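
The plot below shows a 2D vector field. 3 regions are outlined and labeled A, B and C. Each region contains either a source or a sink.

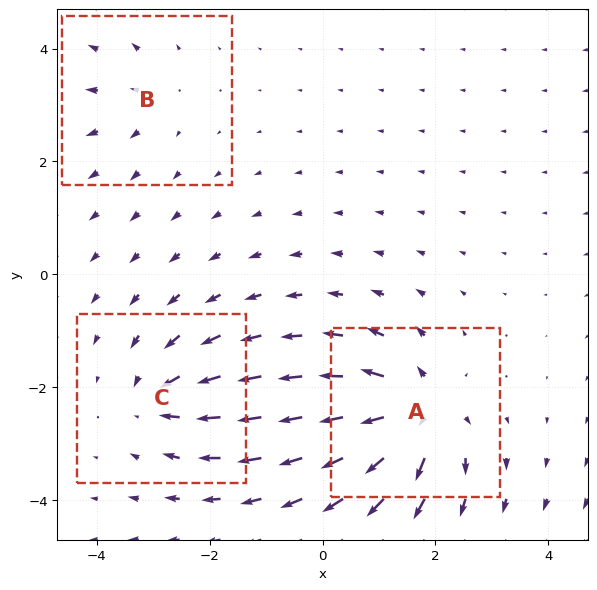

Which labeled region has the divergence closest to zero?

B

Divergence at each region's feature centre — A: about +7, B: about +3, C: about -4. Region B is closest to zero.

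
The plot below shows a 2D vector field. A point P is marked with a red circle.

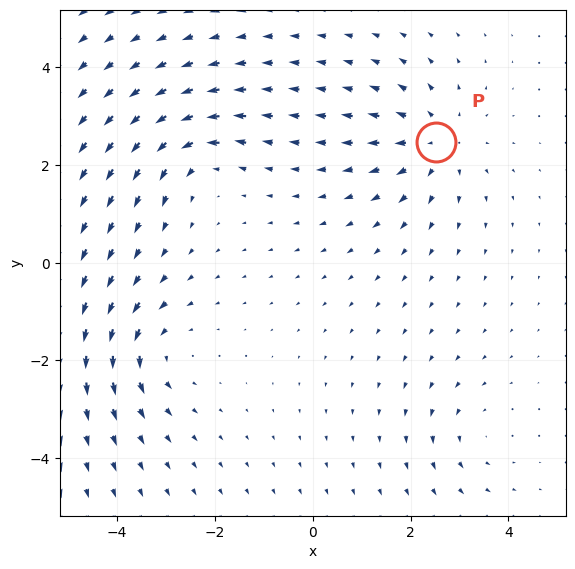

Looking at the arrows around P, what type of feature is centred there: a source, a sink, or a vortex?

At P (2.5, 2.5) the arrows spread outward. Divergence about +4, curl ≈0 — positive divergence with near-zero curl is a source.

source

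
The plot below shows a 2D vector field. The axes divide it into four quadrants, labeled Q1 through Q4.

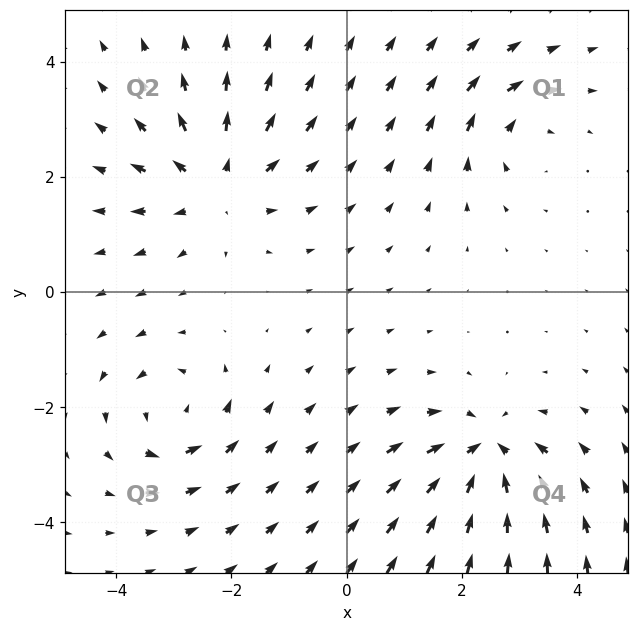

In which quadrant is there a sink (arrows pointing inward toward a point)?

The sink sits at approximately (2.4, -2.8), which lies in quadrant Q4. The divergence there is about -6, negative as expected for a sink.

Q4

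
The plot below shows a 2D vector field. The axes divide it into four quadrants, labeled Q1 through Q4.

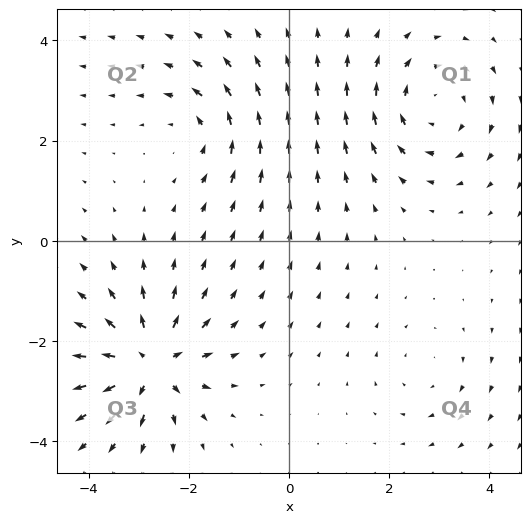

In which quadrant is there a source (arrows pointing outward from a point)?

Q3

The source sits at approximately (-2.8, -2.4), which lies in quadrant Q3. The divergence there is about +7, positive as expected for a source.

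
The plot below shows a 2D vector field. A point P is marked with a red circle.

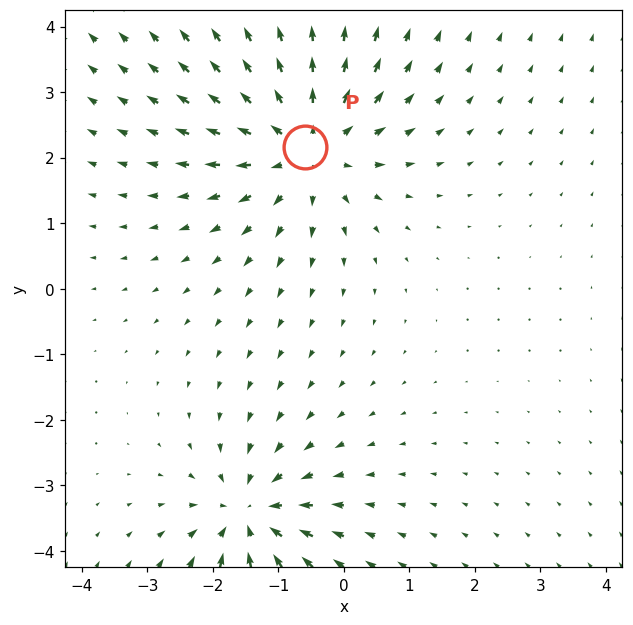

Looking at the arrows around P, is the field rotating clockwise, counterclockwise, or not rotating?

not rotating

Near P at (-0.6, 2.2) the arrows show no circulation. The curl there is ≈0.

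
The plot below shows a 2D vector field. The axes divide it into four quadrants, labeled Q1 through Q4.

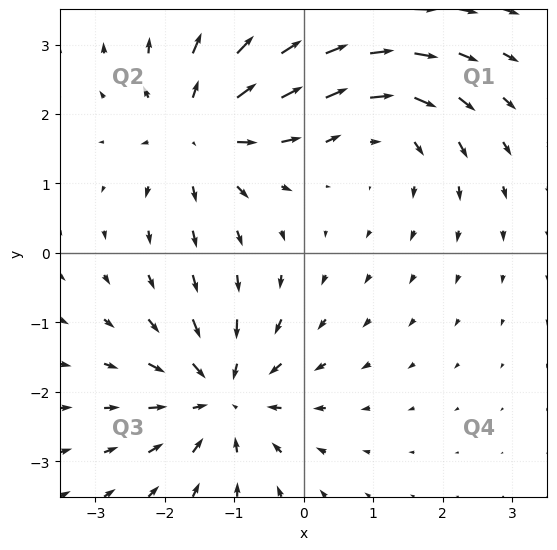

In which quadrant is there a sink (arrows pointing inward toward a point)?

The sink sits at approximately (-1.2, -2.1), which lies in quadrant Q3. The divergence there is about -6, negative as expected for a sink.

Q3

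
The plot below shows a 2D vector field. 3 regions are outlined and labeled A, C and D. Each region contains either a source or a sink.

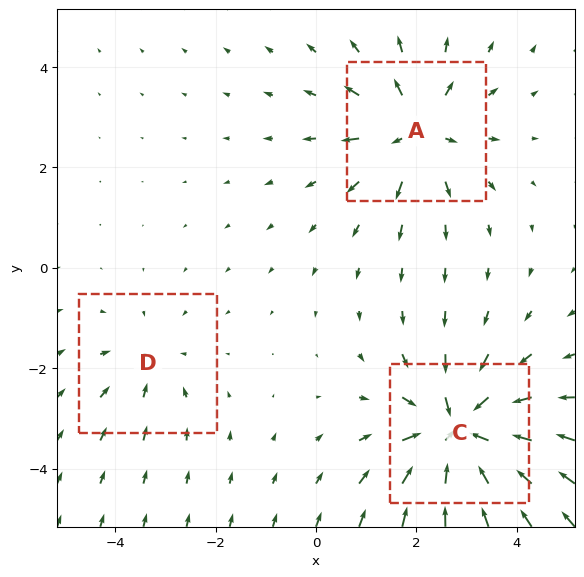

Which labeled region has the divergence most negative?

C

Divergence at each region's feature centre — A: about +3, C: about -5, D: about -2. Region C is most negative.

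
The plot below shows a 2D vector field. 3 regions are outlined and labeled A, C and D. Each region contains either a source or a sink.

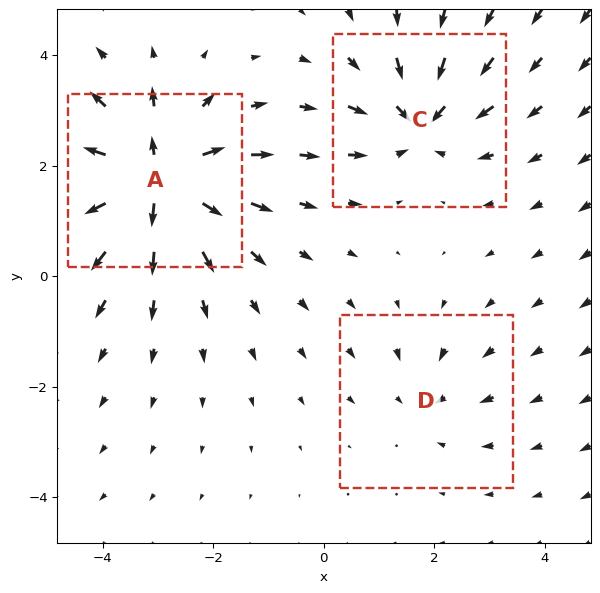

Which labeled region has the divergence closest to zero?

Divergence at each region's feature centre — A: about +6, C: about -4, D: about -2. Region D is closest to zero.

D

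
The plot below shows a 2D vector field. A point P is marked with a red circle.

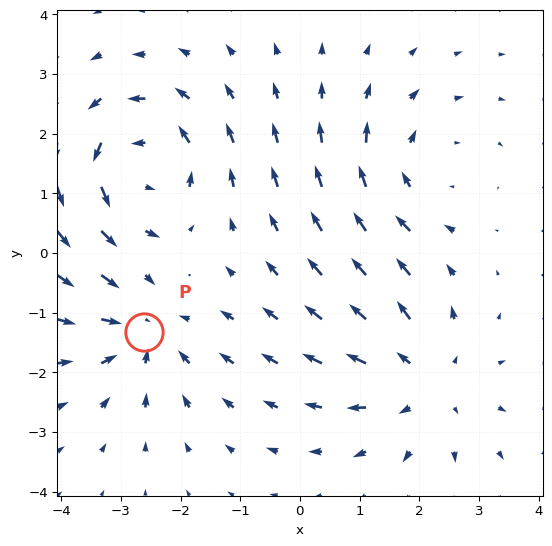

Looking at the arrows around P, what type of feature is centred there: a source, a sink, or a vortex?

At P (-2.6, -1.3) the arrows converge inward. Divergence about -4, curl ≈0 — negative divergence with near-zero curl is a sink.

sink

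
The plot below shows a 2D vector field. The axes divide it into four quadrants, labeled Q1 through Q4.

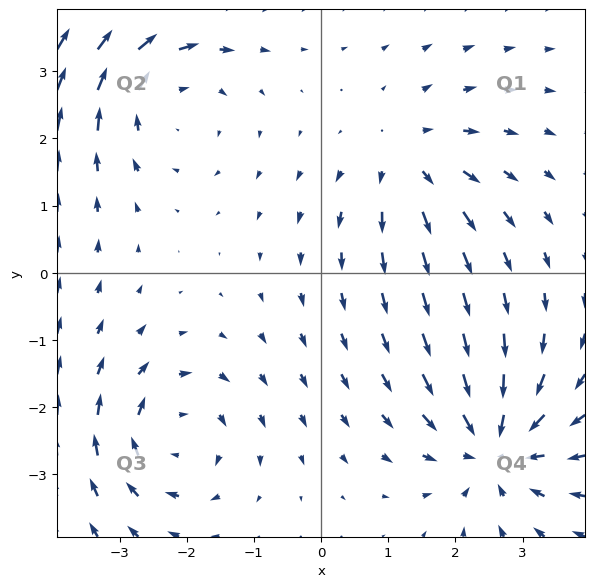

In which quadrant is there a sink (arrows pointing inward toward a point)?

Q4

The sink sits at approximately (2.6, -2.6), which lies in quadrant Q4. The divergence there is about -6, negative as expected for a sink.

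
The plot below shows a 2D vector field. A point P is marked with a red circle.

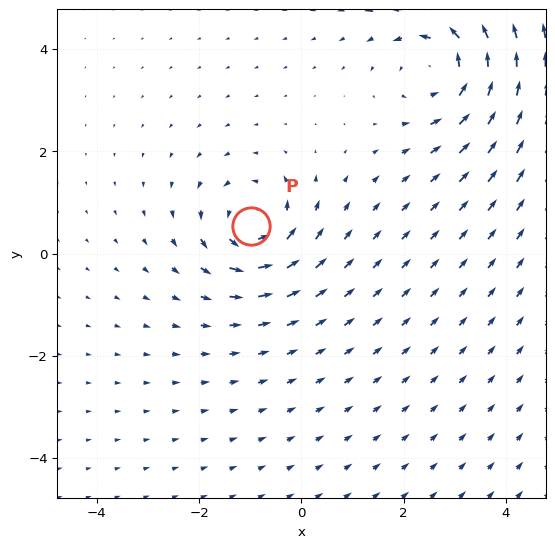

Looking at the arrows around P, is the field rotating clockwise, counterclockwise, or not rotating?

counterclockwise

Near P at (-1.0, 0.5) the arrows circulate counterclockwise. The curl (z-component) there is about +4; positive curl means counterclockwise rotation.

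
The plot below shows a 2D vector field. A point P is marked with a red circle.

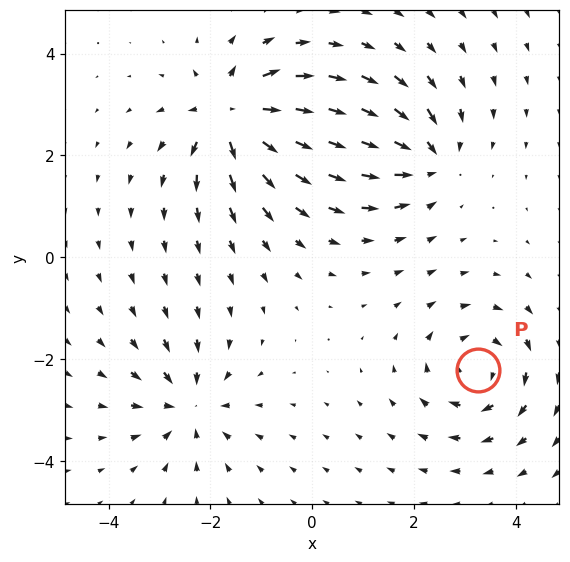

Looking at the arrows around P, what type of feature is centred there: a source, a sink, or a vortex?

vortex

At P (3.3, -2.2) the arrows circulate clockwise. Divergence ≈0, curl about -4 — near-zero divergence with nonzero curl is a vortex.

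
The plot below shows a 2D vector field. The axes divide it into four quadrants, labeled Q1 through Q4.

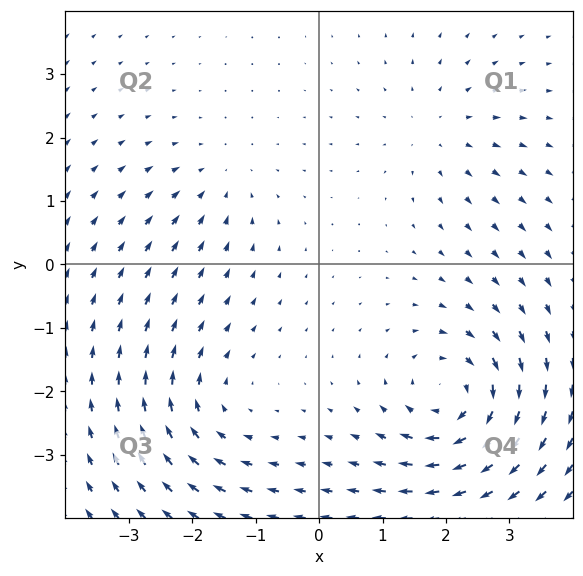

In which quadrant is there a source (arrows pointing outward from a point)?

Q1

The source sits at approximately (1.9, 2.1), which lies in quadrant Q1. The divergence there is about +3, positive as expected for a source.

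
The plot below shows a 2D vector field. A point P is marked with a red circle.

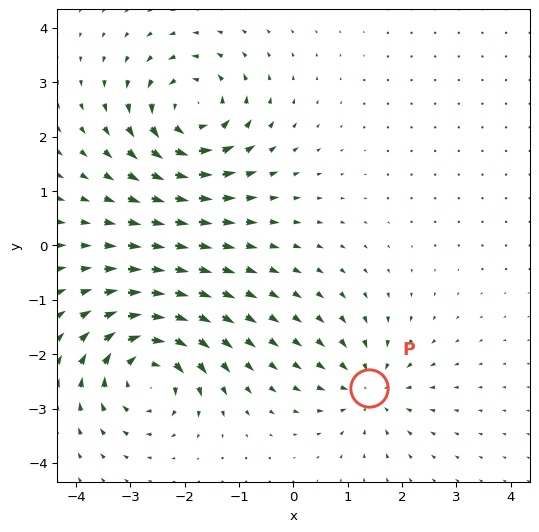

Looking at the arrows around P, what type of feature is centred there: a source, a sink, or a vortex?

sink

At P (1.4, -2.6) the arrows converge inward. Divergence about -4, curl ≈0 — negative divergence with near-zero curl is a sink.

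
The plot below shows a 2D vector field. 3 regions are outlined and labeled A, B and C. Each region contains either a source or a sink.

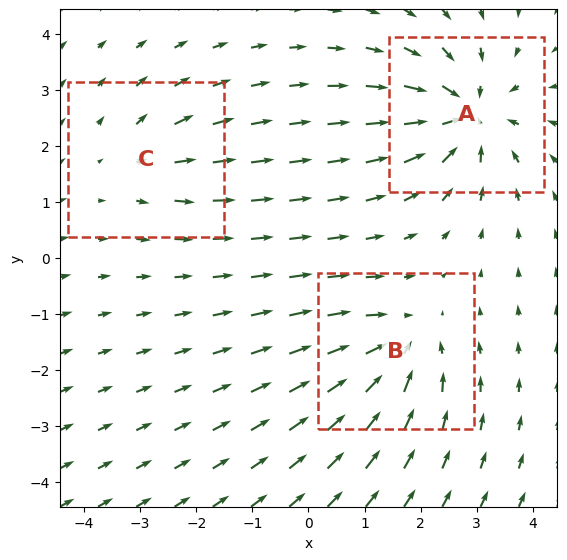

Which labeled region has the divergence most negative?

Divergence at each region's feature centre — A: about -5, B: about -4, C: about +2. Region A is most negative.

A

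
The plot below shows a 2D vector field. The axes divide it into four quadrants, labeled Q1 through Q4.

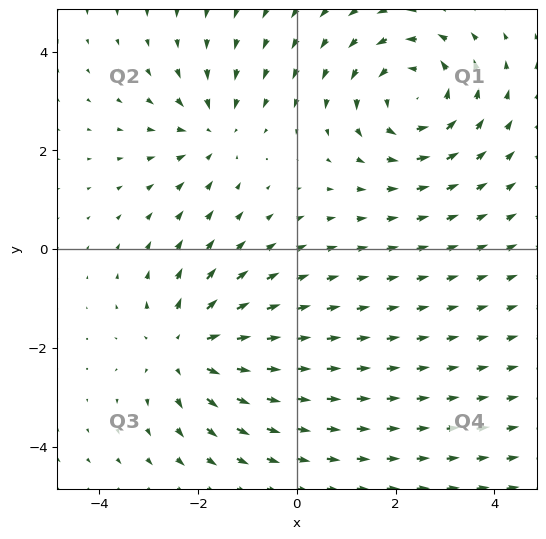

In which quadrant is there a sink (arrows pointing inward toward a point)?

The sink sits at approximately (-1.7, 2.4), which lies in quadrant Q2. The divergence there is about -3, negative as expected for a sink.

Q2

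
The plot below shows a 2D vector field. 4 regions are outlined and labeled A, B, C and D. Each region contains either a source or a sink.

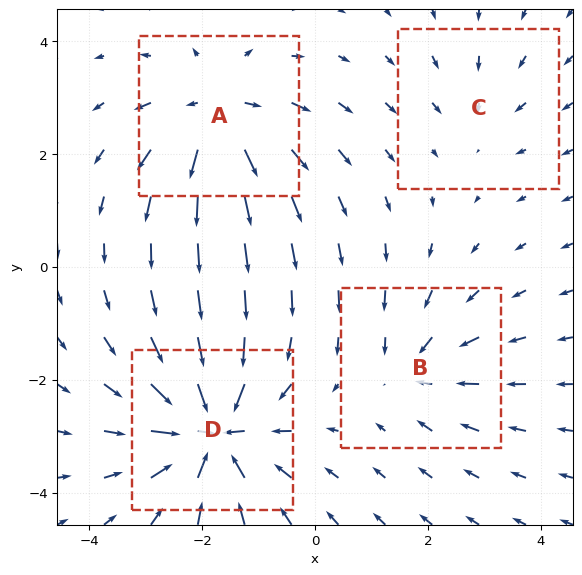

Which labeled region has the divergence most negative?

D

Divergence at each region's feature centre — A: about +6, B: about -4, C: about -2, D: about -8. Region D is most negative.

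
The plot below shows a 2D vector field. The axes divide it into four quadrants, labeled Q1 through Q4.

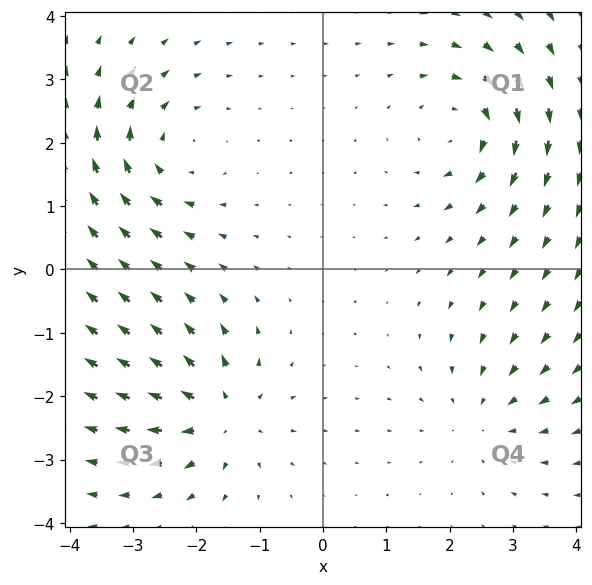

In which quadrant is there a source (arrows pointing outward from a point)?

The source sits at approximately (-1.6, -2.3), which lies in quadrant Q3. The divergence there is about +6, positive as expected for a source.

Q3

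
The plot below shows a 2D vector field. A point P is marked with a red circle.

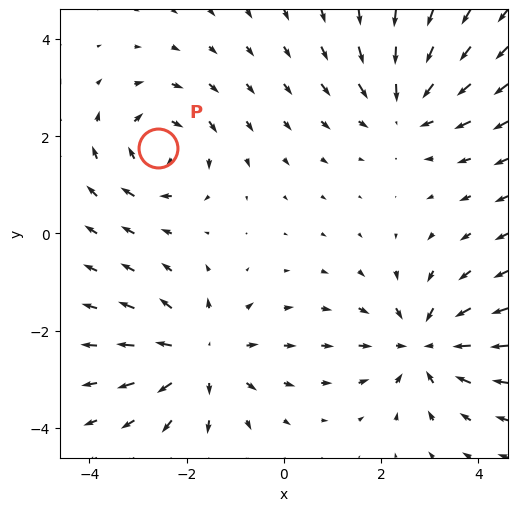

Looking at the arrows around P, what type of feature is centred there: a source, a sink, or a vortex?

At P (-2.6, 1.8) the arrows circulate clockwise. Divergence ≈0, curl about -4 — near-zero divergence with nonzero curl is a vortex.

vortex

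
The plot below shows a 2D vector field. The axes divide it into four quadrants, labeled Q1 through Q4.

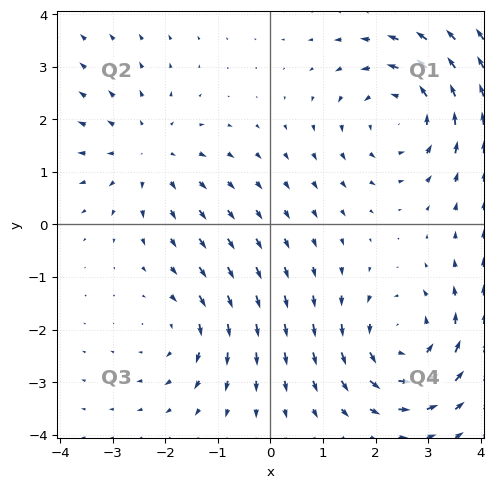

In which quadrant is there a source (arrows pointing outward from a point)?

Q2

The source sits at approximately (-2.3, 1.4), which lies in quadrant Q2. The divergence there is about +3, positive as expected for a source.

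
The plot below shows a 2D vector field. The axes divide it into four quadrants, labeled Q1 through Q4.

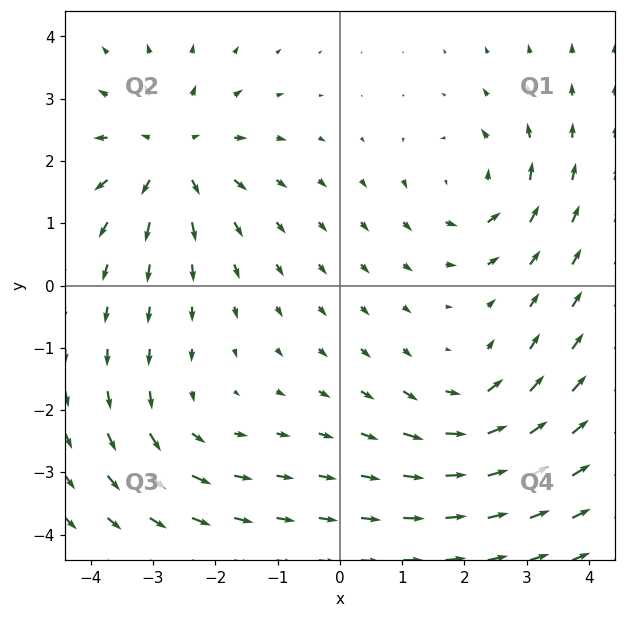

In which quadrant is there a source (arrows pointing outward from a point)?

The source sits at approximately (-2.7, 2.1), which lies in quadrant Q2. The divergence there is about +5, positive as expected for a source.

Q2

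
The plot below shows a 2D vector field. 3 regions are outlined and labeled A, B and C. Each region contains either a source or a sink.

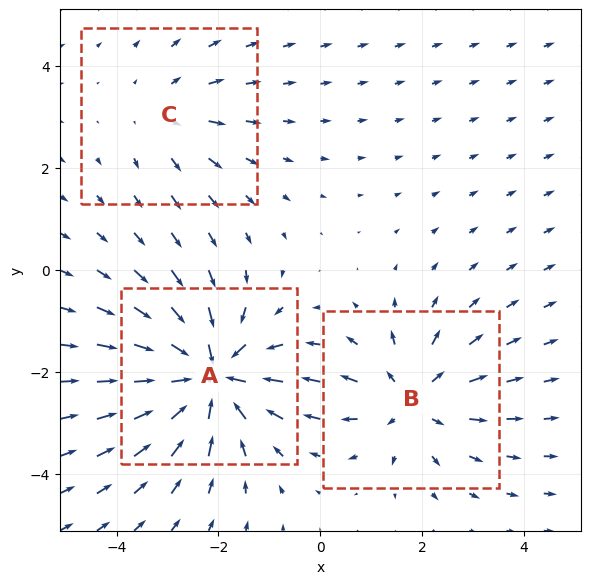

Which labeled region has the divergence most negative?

Divergence at each region's feature centre — A: about -5, B: about +3, C: about +2. Region A is most negative.

A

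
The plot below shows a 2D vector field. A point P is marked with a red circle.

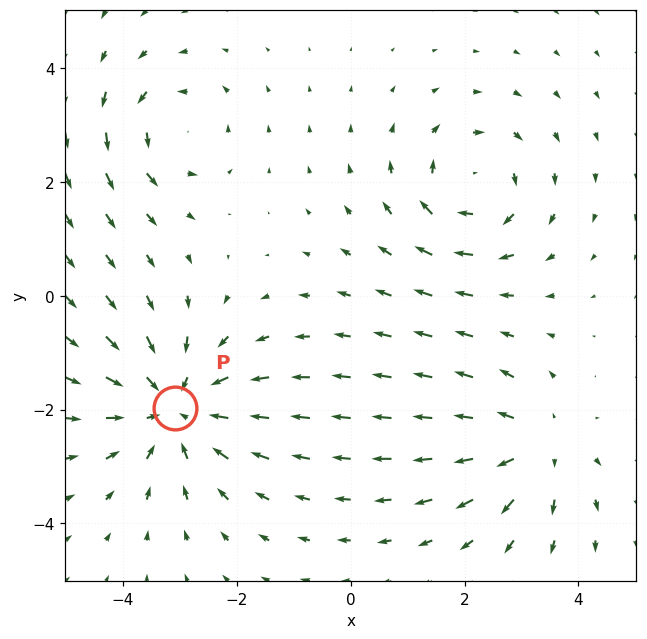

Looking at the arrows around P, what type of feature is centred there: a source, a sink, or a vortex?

At P (-3.1, -2.0) the arrows converge inward. Divergence about -4, curl ≈0 — negative divergence with near-zero curl is a sink.

sink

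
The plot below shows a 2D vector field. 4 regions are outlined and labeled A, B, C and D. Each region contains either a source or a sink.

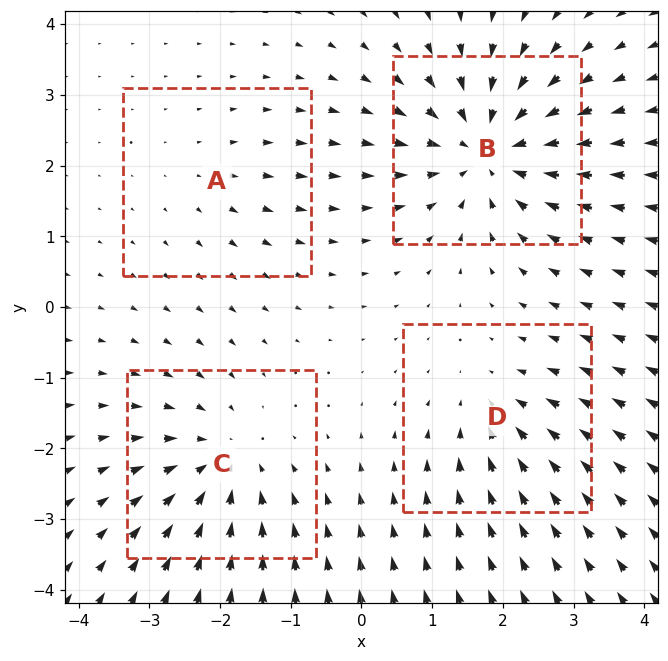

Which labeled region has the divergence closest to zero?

Divergence at each region's feature centre — A: about +2, B: about -6, C: about -4, D: about -3. Region A is closest to zero.

A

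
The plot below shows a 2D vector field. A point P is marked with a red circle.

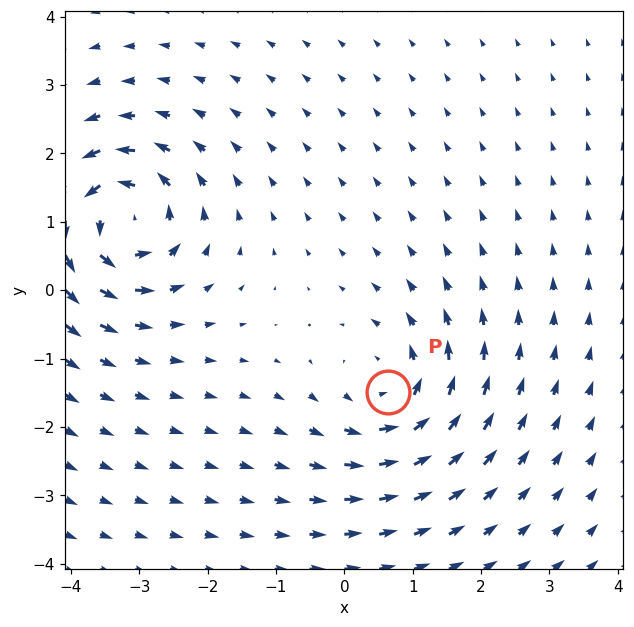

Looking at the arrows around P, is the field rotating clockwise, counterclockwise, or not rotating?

counterclockwise

Near P at (0.6, -1.5) the arrows circulate counterclockwise. The curl (z-component) there is about +4; positive curl means counterclockwise rotation.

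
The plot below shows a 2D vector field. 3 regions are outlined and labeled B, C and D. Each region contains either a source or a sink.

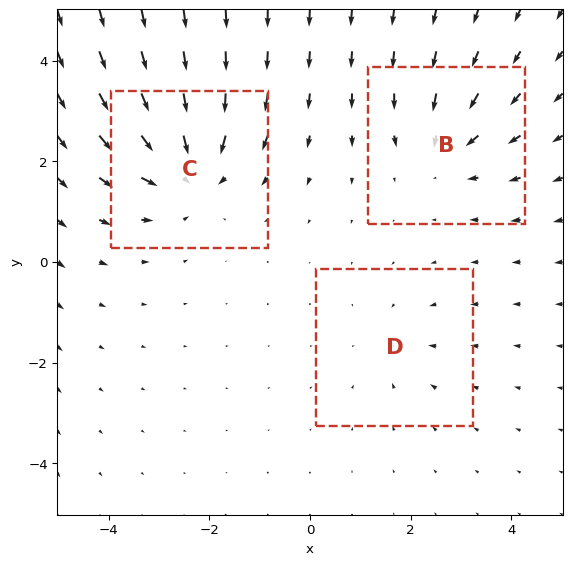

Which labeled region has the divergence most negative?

Divergence at each region's feature centre — B: about -3, C: about -4, D: about -2. Region C is most negative.

C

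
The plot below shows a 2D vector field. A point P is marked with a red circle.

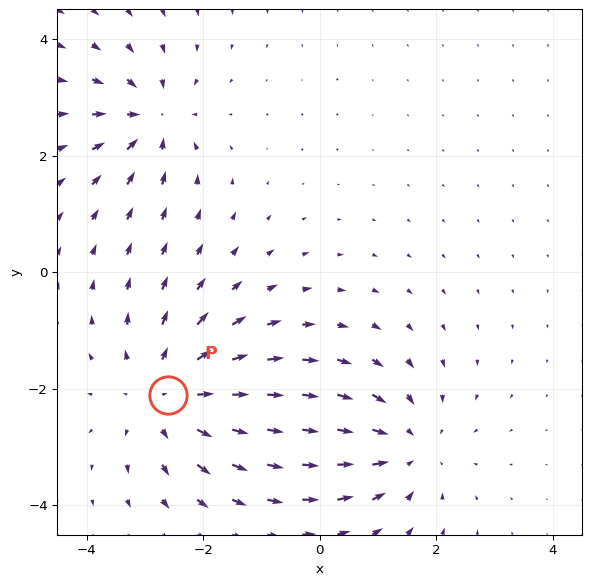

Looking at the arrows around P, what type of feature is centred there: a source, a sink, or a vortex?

source

At P (-2.6, -2.1) the arrows spread outward. Divergence about +3, curl ≈0 — positive divergence with near-zero curl is a source.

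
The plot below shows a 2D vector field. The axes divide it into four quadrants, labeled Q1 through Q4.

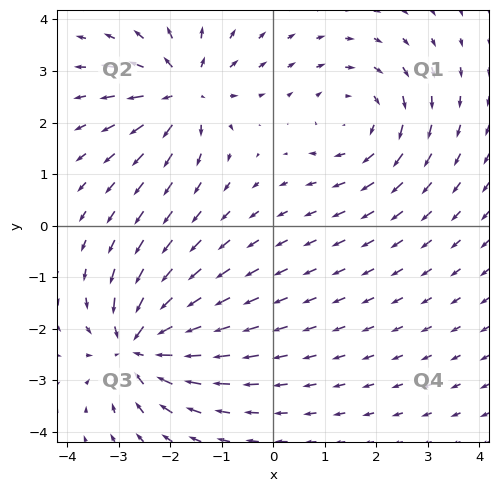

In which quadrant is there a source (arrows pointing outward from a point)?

The source sits at approximately (-1.7, 2.6), which lies in quadrant Q2. The divergence there is about +5, positive as expected for a source.

Q2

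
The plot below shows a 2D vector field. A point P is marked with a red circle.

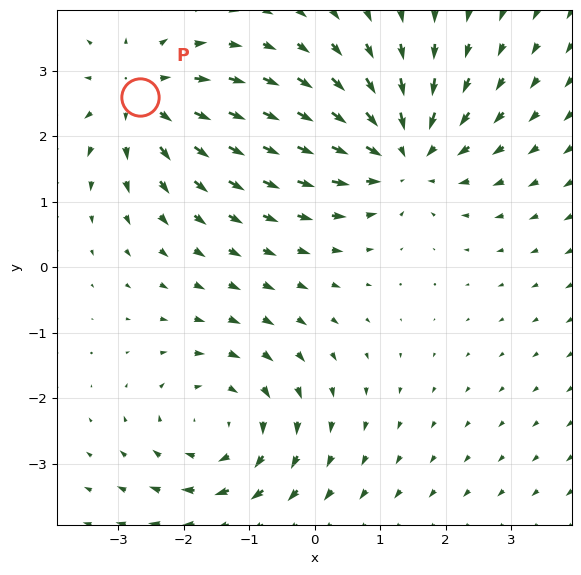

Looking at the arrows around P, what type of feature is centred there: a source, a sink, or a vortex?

source

At P (-2.7, 2.6) the arrows spread outward. Divergence about +3, curl ≈0 — positive divergence with near-zero curl is a source.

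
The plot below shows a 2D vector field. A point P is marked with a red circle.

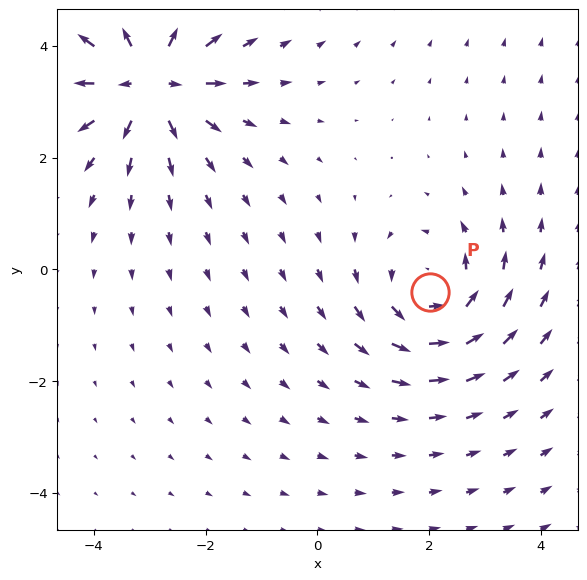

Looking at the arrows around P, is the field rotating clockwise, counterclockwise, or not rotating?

Near P at (2.0, -0.4) the arrows circulate counterclockwise. The curl (z-component) there is about +4; positive curl means counterclockwise rotation.

counterclockwise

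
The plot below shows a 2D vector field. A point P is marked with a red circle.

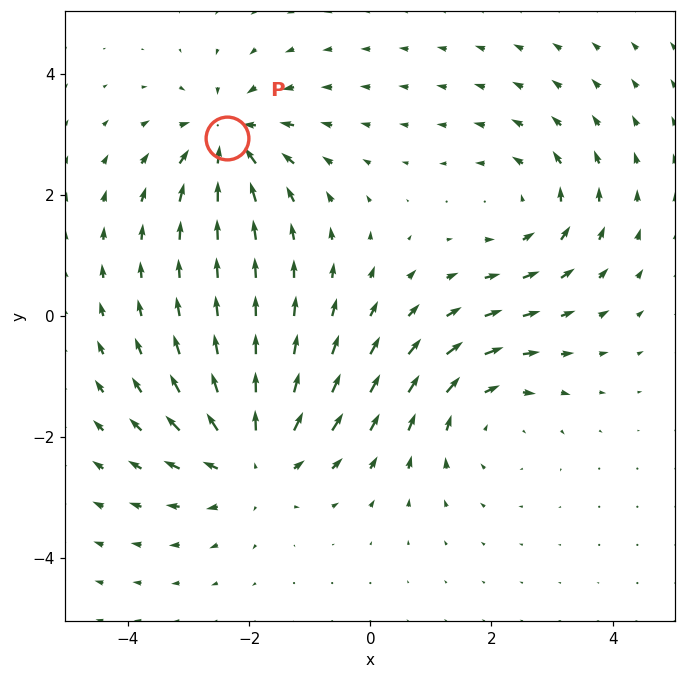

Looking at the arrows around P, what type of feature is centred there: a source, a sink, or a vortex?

sink

At P (-2.4, 2.9) the arrows converge inward. Divergence about -6, curl ≈0 — negative divergence with near-zero curl is a sink.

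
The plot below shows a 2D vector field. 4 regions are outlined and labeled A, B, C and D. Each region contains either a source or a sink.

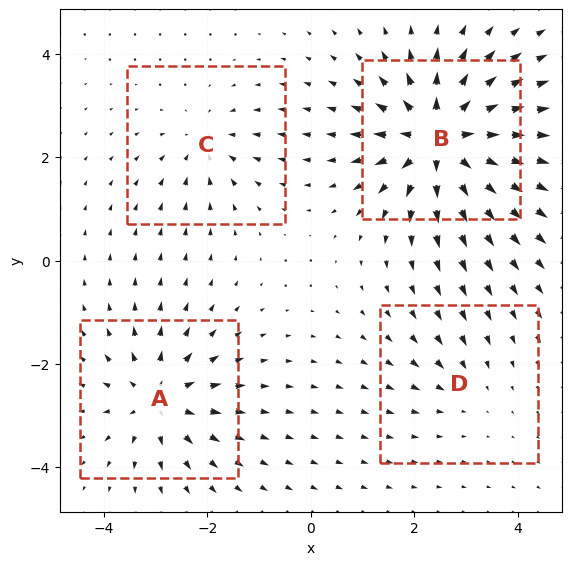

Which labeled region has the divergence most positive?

B

Divergence at each region's feature centre — A: about +5, B: about +9, C: about -4, D: about -2. Region B is most positive.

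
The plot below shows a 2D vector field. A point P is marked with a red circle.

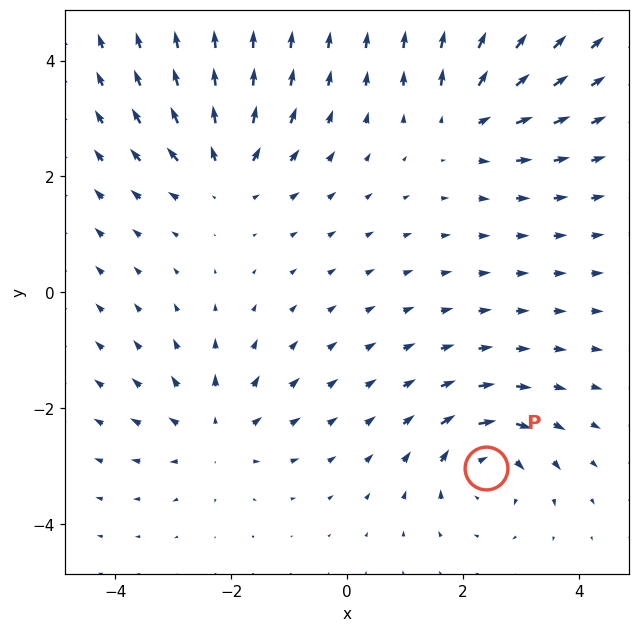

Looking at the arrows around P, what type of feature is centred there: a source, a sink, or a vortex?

vortex

At P (2.4, -3.0) the arrows circulate clockwise. Divergence ≈0, curl about -5 — near-zero divergence with nonzero curl is a vortex.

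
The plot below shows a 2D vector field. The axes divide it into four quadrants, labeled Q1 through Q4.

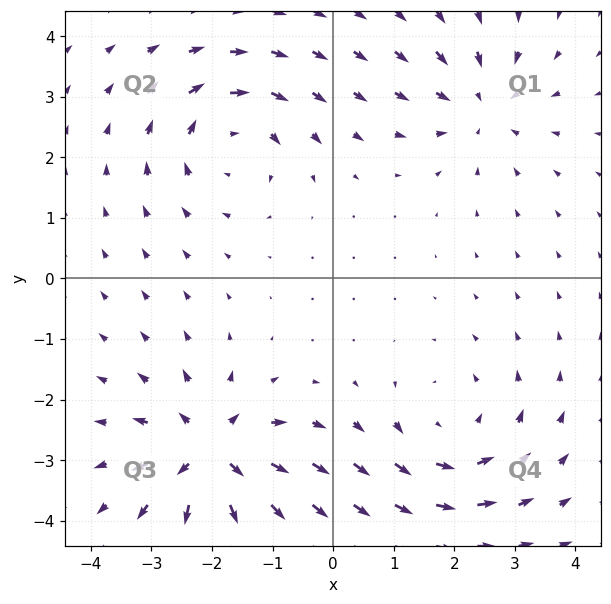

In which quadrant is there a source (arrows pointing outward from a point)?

The source sits at approximately (-2.0, -2.9), which lies in quadrant Q3. The divergence there is about +7, positive as expected for a source.

Q3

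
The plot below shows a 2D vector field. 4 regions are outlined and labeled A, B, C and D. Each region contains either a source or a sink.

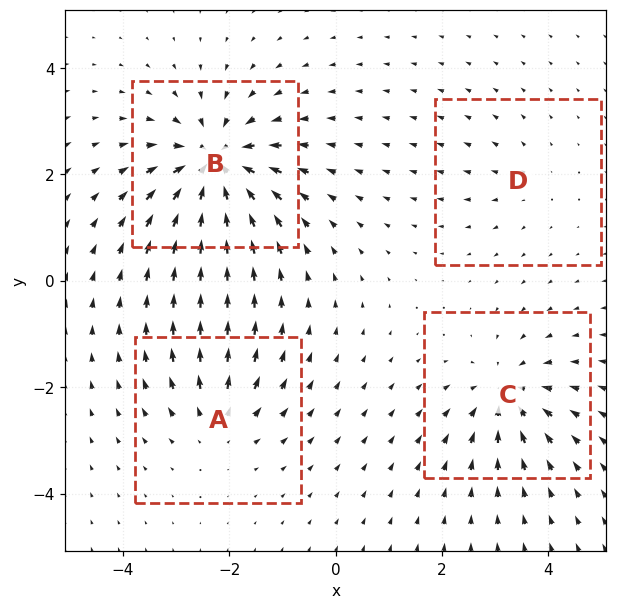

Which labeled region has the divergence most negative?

B

Divergence at each region's feature centre — A: about +4, B: about -8, C: about -5, D: about +2. Region B is most negative.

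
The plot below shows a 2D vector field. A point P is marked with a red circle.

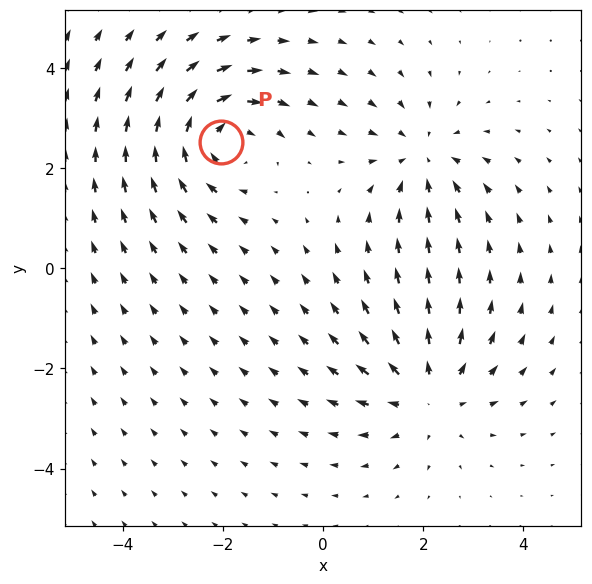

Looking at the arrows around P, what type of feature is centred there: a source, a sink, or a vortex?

vortex

At P (-2.0, 2.5) the arrows circulate clockwise. Divergence ≈0, curl about -4 — near-zero divergence with nonzero curl is a vortex.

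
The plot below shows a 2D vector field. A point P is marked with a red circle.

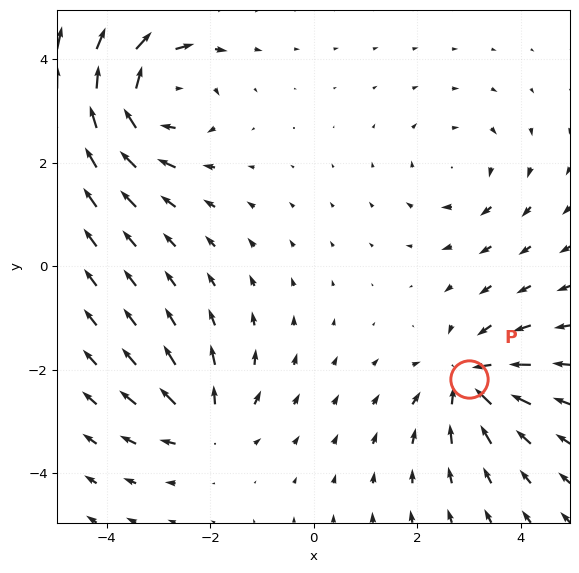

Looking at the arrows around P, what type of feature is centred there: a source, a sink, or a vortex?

At P (3.0, -2.2) the arrows converge inward. Divergence about -5, curl ≈0 — negative divergence with near-zero curl is a sink.

sink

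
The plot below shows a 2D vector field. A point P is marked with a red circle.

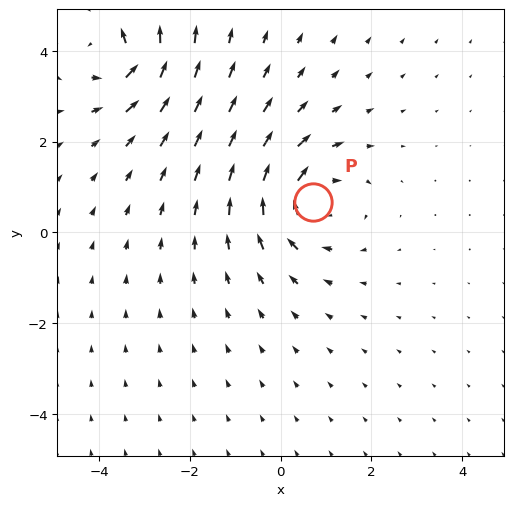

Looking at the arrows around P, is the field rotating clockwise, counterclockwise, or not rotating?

clockwise

Near P at (0.7, 0.7) the arrows circulate clockwise. The curl (z-component) there is about -4; negative curl means clockwise rotation.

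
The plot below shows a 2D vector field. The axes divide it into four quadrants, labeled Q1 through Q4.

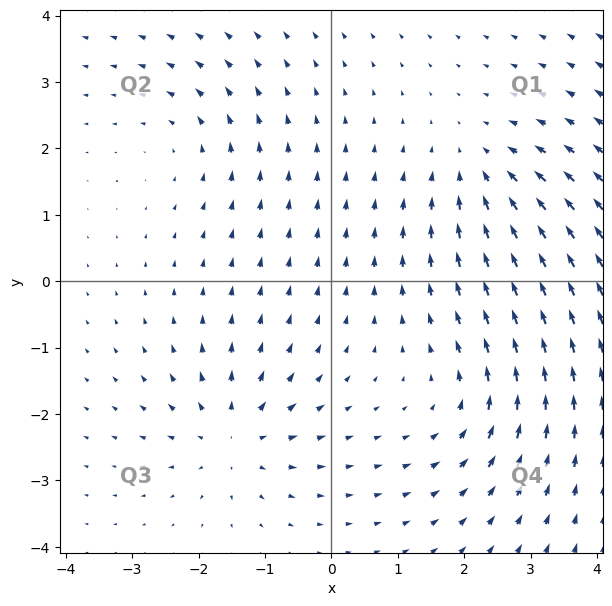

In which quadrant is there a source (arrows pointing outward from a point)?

The source sits at approximately (-1.5, -2.3), which lies in quadrant Q3. The divergence there is about +4, positive as expected for a source.

Q3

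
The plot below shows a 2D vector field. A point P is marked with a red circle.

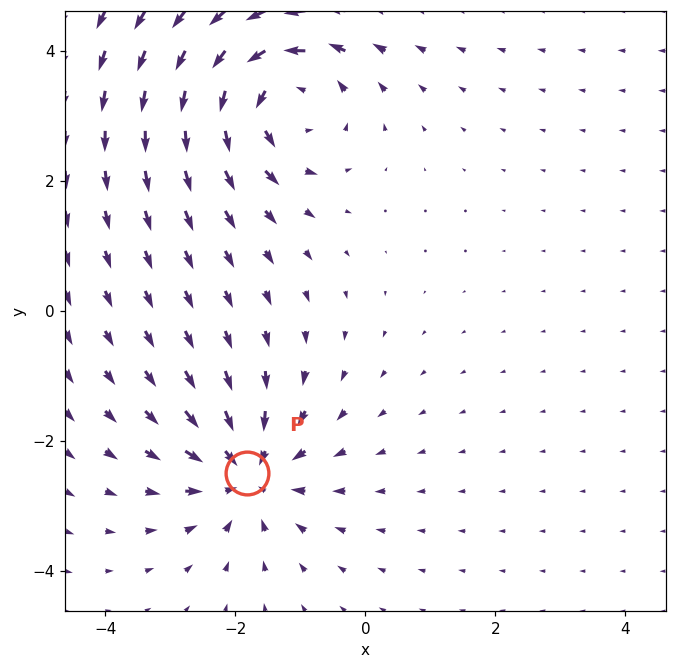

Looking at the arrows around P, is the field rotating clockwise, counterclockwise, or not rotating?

not rotating

Near P at (-1.8, -2.5) the arrows show no circulation. The curl there is ≈0.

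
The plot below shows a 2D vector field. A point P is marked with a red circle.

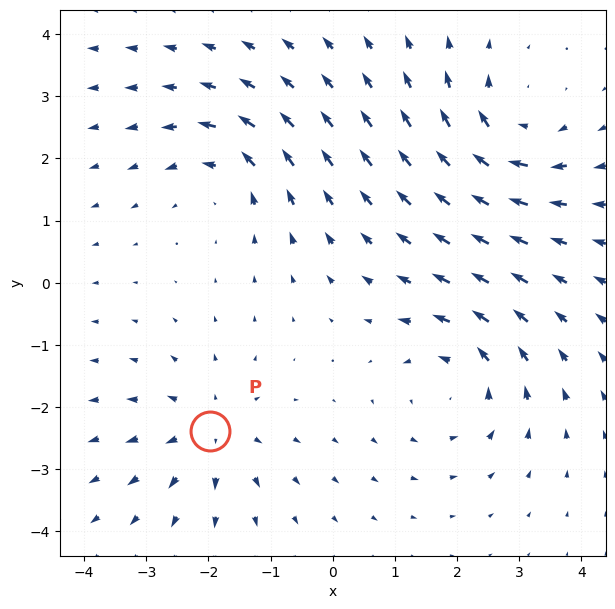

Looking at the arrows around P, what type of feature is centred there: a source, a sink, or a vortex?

At P (-2.0, -2.4) the arrows spread outward. Divergence about +4, curl ≈0 — positive divergence with near-zero curl is a source.

source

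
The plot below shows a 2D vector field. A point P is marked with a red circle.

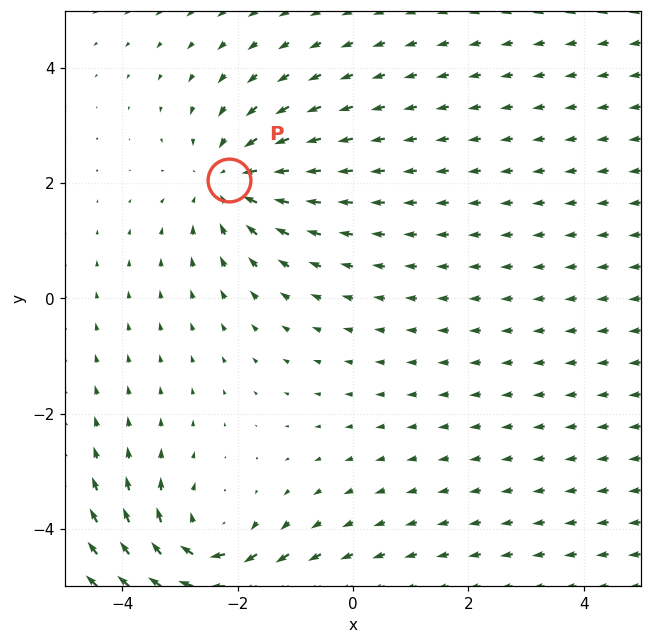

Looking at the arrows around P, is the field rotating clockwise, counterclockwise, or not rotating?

Near P at (-2.1, 2.1) the arrows show no circulation. The curl there is ≈0.

not rotating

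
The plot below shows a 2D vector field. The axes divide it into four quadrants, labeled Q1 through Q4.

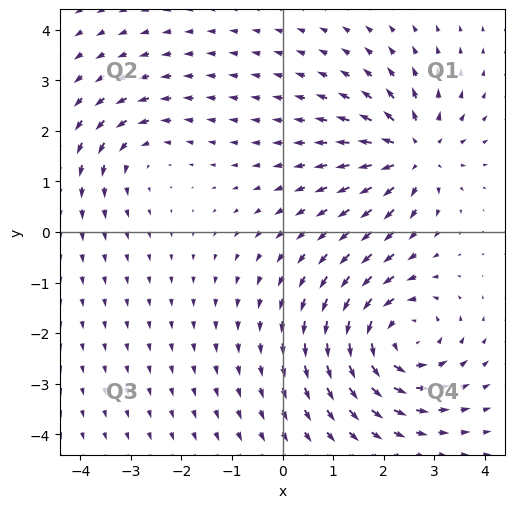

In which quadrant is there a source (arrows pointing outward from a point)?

The source sits at approximately (2.6, 1.6), which lies in quadrant Q1. The divergence there is about +5, positive as expected for a source.

Q1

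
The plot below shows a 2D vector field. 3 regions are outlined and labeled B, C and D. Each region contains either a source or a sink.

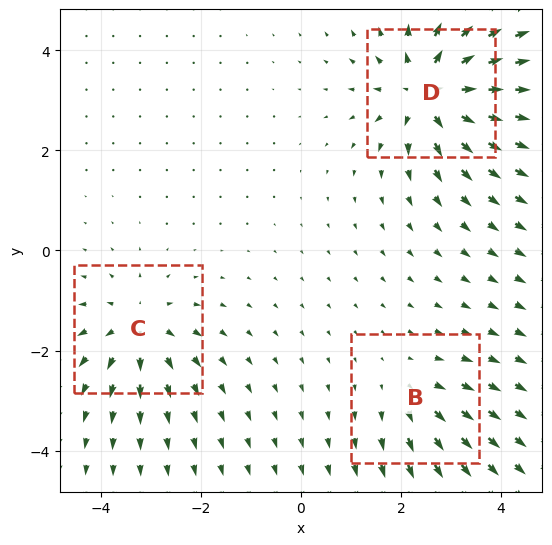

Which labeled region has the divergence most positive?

D

Divergence at each region's feature centre — B: about +2, C: about +4, D: about +6. Region D is most positive.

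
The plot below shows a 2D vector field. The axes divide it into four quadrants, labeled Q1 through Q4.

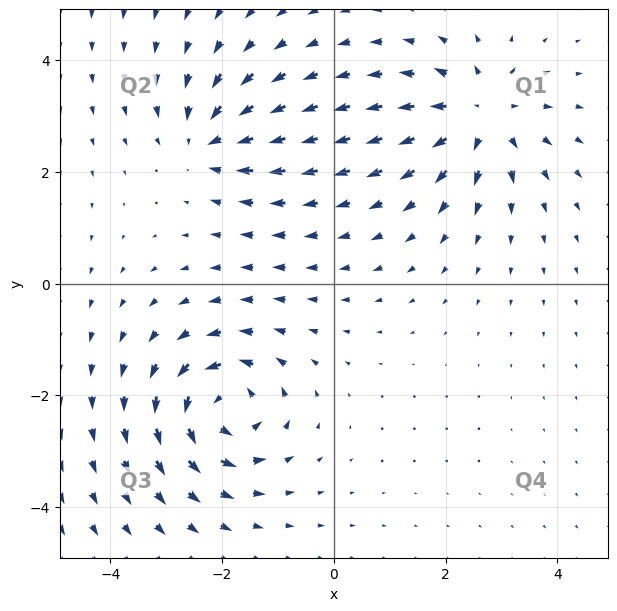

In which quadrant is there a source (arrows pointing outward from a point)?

The source sits at approximately (2.6, 3.0), which lies in quadrant Q1. The divergence there is about +5, positive as expected for a source.

Q1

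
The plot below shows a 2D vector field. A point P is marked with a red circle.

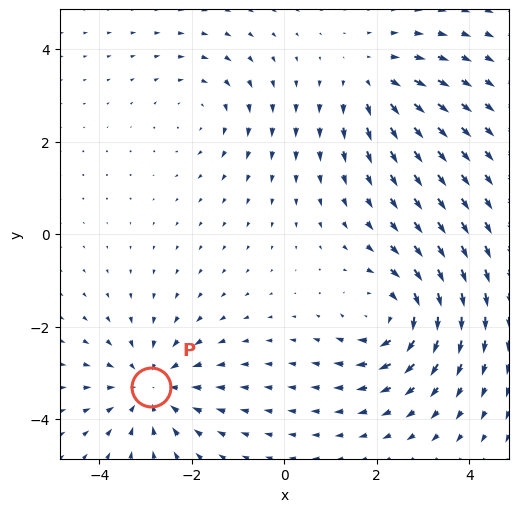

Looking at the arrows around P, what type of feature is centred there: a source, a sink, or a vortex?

At P (-2.9, -3.3) the arrows converge inward. Divergence about -4, curl ≈0 — negative divergence with near-zero curl is a sink.

sink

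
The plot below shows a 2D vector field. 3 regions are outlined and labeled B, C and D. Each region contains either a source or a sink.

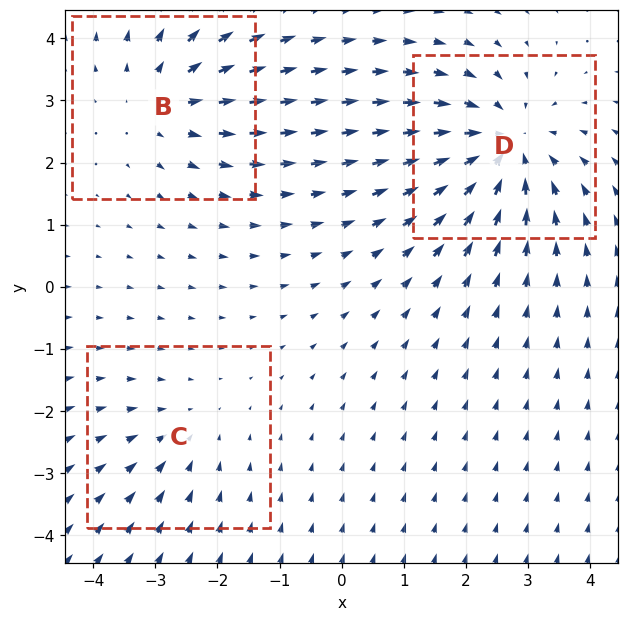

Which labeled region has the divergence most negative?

Divergence at each region's feature centre — B: about +3, C: about -2, D: about -4. Region D is most negative.

D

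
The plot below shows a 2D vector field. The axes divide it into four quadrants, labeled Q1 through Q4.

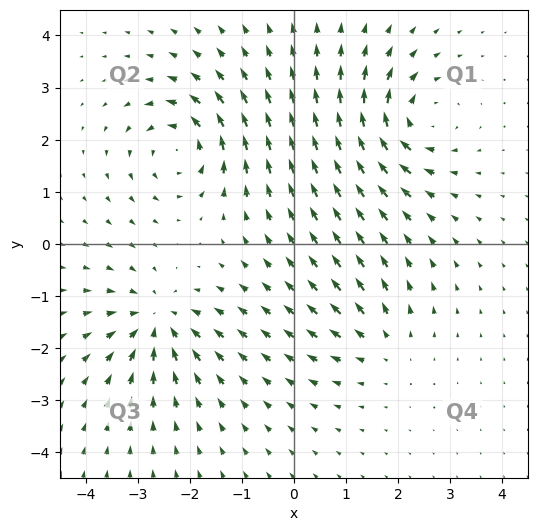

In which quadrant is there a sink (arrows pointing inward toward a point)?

The sink sits at approximately (-2.6, -1.5), which lies in quadrant Q3. The divergence there is about -6, negative as expected for a sink.

Q3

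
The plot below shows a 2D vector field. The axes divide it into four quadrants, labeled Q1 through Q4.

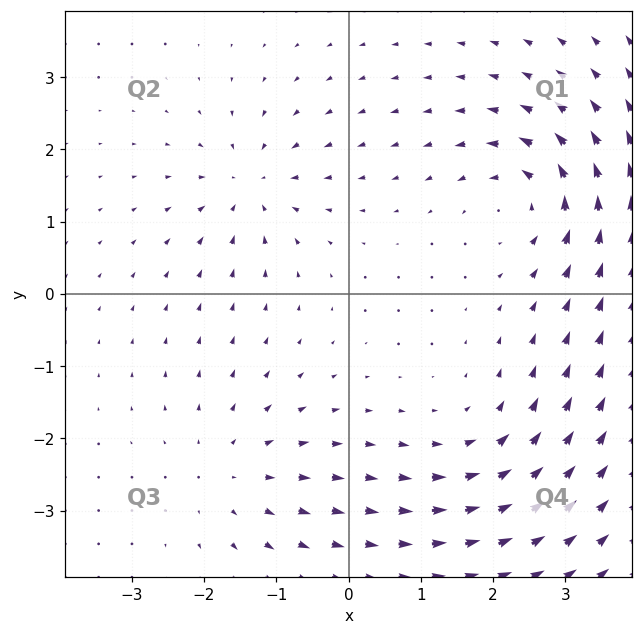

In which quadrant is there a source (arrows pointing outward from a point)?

The source sits at approximately (-1.6, -2.5), which lies in quadrant Q3. The divergence there is about +3, positive as expected for a source.

Q3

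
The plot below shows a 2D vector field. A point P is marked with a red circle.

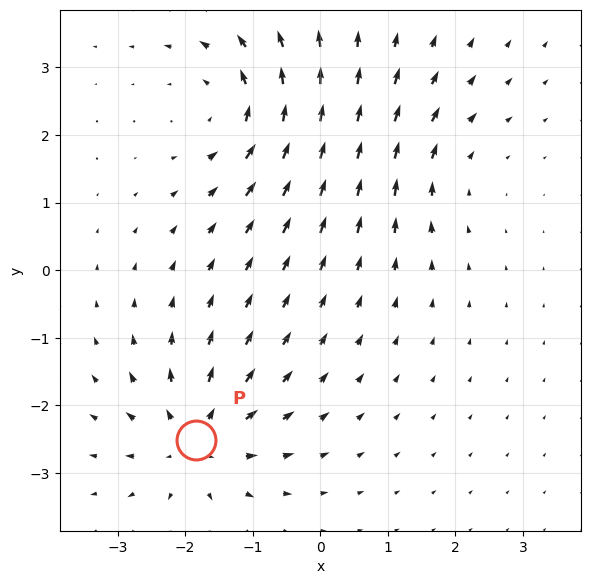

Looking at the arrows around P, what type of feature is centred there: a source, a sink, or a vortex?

source

At P (-1.8, -2.5) the arrows spread outward. Divergence about +4, curl ≈0 — positive divergence with near-zero curl is a source.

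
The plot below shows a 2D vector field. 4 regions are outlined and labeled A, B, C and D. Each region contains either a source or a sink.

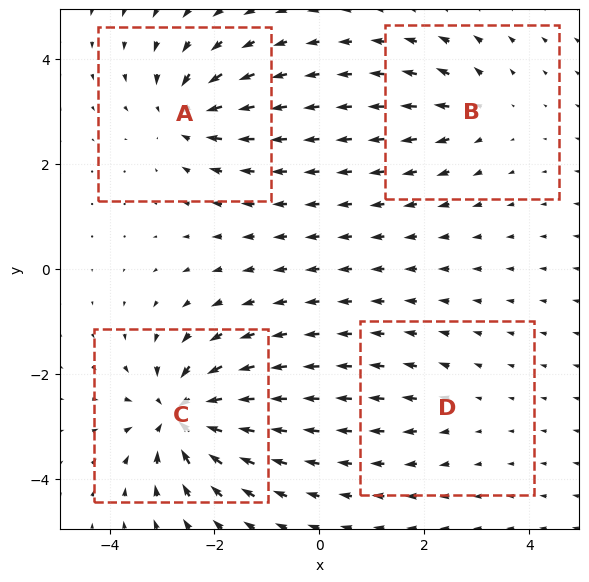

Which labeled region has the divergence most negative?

C

Divergence at each region's feature centre — A: about -6, B: about +4, C: about -9, D: about +2. Region C is most negative.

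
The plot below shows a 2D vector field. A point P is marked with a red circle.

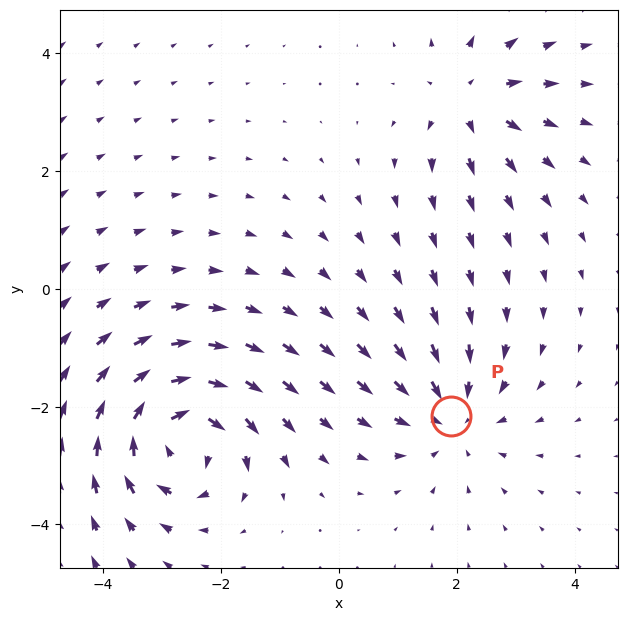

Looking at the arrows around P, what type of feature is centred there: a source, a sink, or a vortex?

sink

At P (1.9, -2.2) the arrows converge inward. Divergence about -4, curl ≈0 — negative divergence with near-zero curl is a sink.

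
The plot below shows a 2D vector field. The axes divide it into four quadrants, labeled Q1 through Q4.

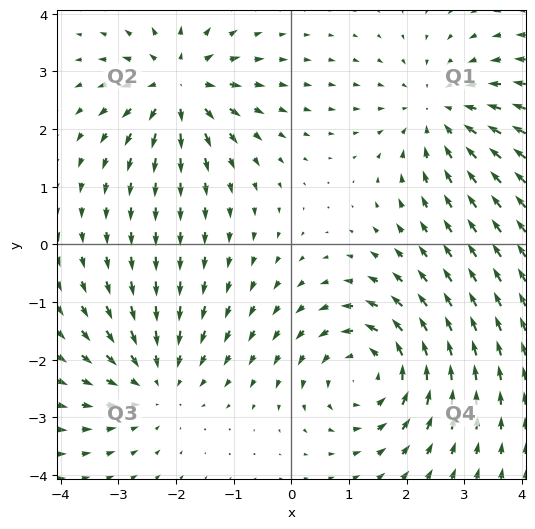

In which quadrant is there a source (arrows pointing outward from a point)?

The source sits at approximately (-2.0, 2.7), which lies in quadrant Q2. The divergence there is about +6, positive as expected for a source.

Q2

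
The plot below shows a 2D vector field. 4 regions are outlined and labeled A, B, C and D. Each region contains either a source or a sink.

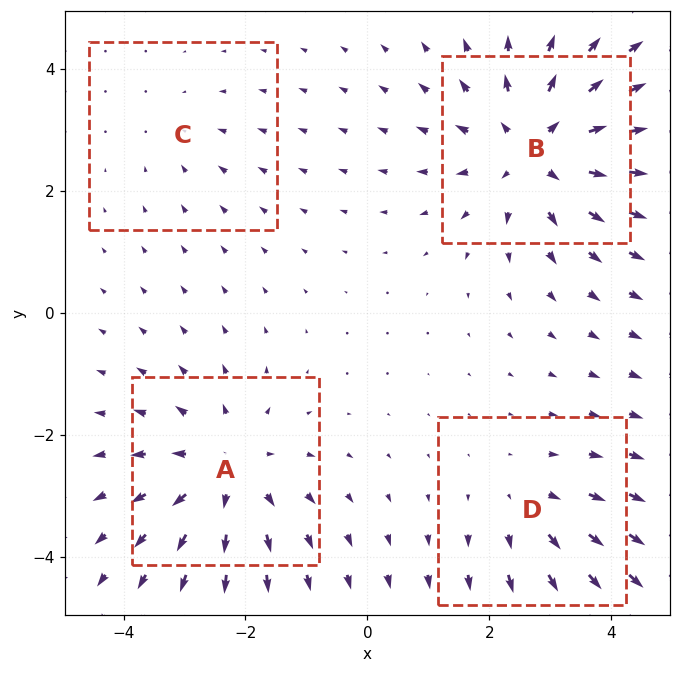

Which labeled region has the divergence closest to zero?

C

Divergence at each region's feature centre — A: about +5, B: about +6, C: about -2, D: about +3. Region C is closest to zero.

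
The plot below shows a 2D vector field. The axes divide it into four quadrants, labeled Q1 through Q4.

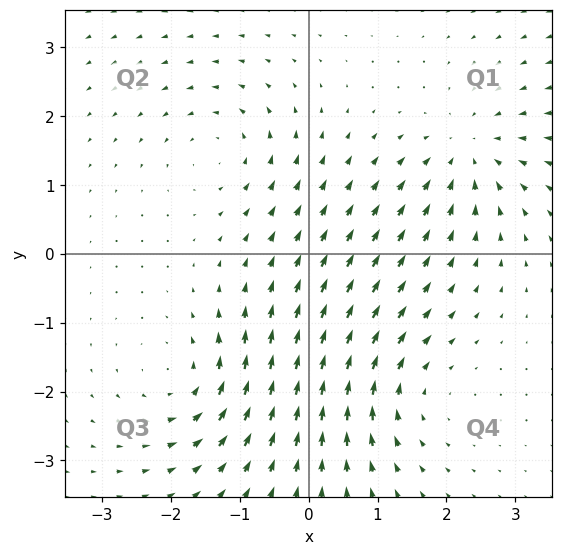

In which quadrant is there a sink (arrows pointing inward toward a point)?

The sink sits at approximately (2.3, 1.4), which lies in quadrant Q1. The divergence there is about -5, negative as expected for a sink.

Q1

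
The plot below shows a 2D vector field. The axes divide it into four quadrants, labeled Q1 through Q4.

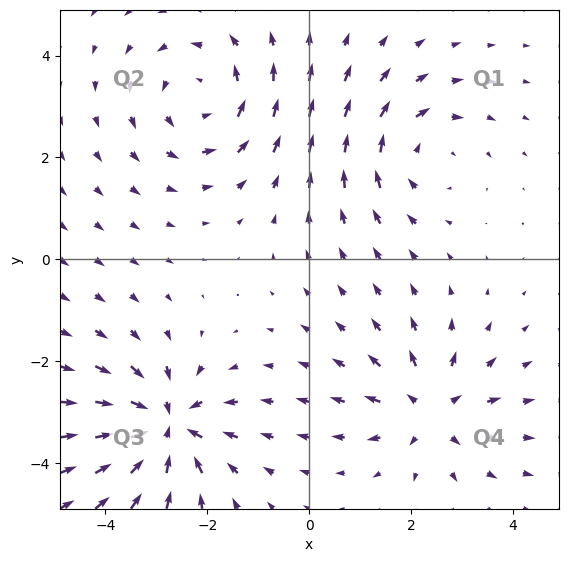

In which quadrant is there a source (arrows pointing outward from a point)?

The source sits at approximately (2.4, -3.0), which lies in quadrant Q4. The divergence there is about +4, positive as expected for a source.

Q4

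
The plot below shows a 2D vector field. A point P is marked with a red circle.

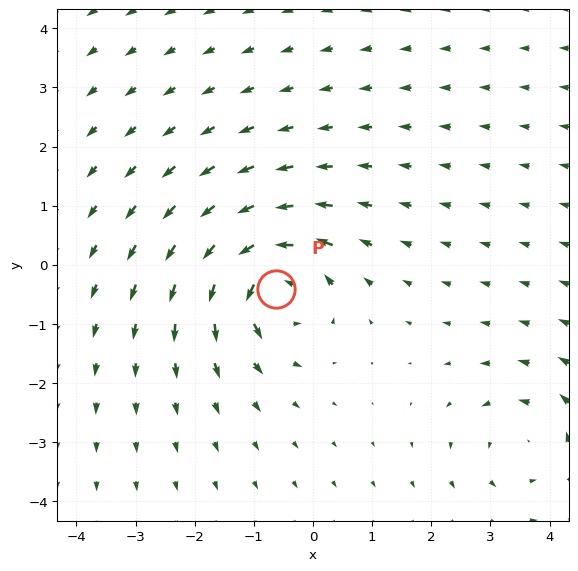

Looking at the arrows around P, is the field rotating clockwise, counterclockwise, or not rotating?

Near P at (-0.6, -0.4) the arrows circulate counterclockwise. The curl (z-component) there is about +6; positive curl means counterclockwise rotation.

counterclockwise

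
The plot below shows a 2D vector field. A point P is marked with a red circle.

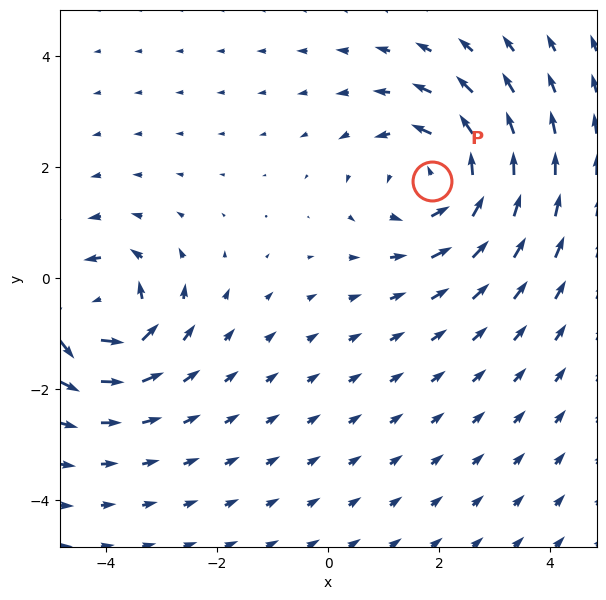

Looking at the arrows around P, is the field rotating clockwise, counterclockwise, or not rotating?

Near P at (1.9, 1.8) the arrows circulate counterclockwise. The curl (z-component) there is about +3; positive curl means counterclockwise rotation.

counterclockwise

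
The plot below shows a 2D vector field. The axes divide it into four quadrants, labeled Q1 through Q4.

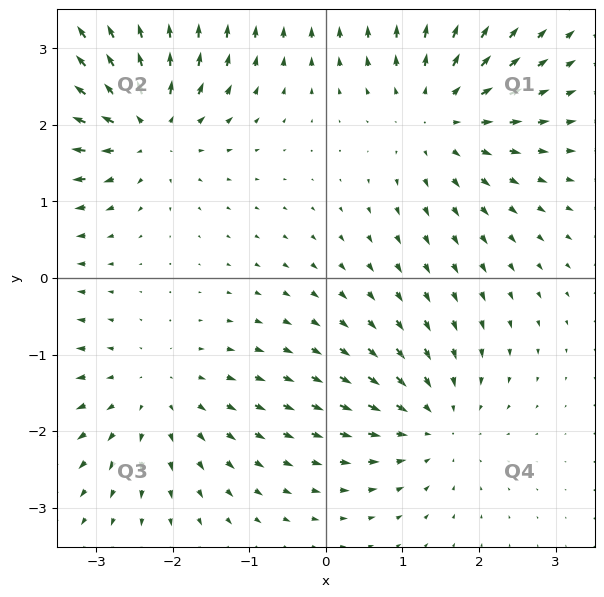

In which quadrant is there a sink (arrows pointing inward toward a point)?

Q4

The sink sits at approximately (1.4, -1.9), which lies in quadrant Q4. The divergence there is about -4, negative as expected for a sink.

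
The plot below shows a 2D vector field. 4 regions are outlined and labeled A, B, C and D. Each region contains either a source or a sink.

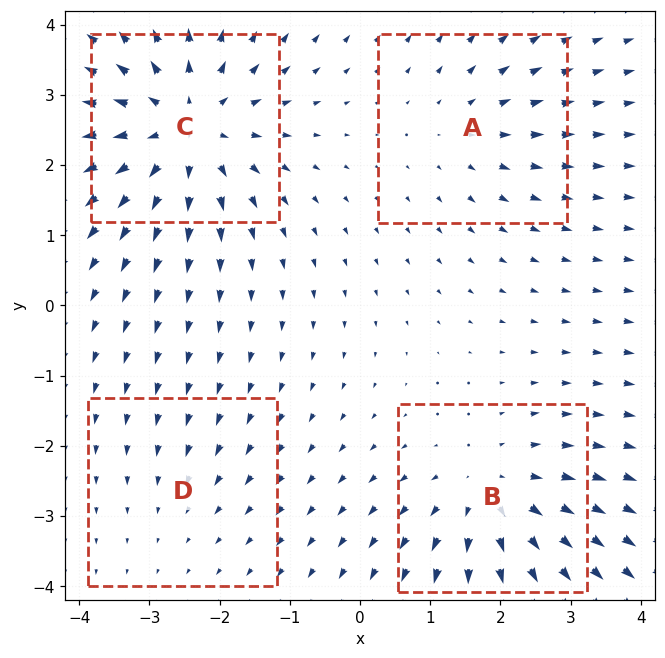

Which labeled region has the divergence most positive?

Divergence at each region's feature centre — A: about +3, B: about +5, C: about +7, D: about -2. Region C is most positive.

C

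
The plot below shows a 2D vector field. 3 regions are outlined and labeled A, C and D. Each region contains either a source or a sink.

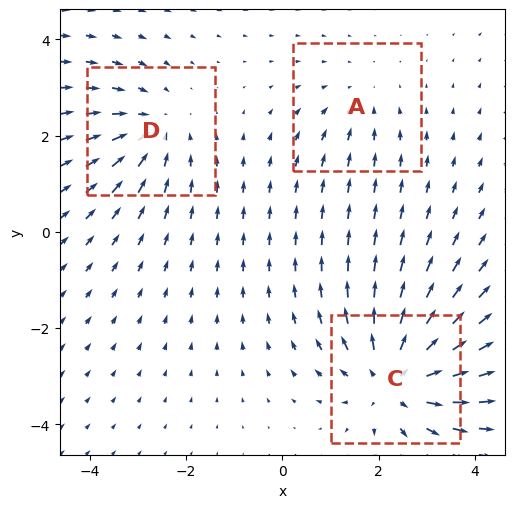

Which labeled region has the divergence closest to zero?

Divergence at each region's feature centre — A: about -2, C: about +5, D: about -3. Region A is closest to zero.

A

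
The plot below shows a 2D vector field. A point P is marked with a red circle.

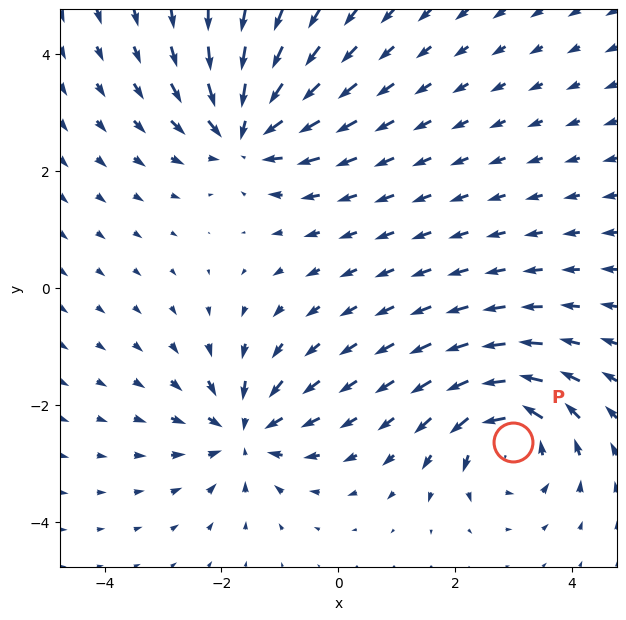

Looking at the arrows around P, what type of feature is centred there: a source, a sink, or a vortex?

At P (3.0, -2.6) the arrows circulate counterclockwise. Divergence ≈0, curl about +6 — near-zero divergence with nonzero curl is a vortex.

vortex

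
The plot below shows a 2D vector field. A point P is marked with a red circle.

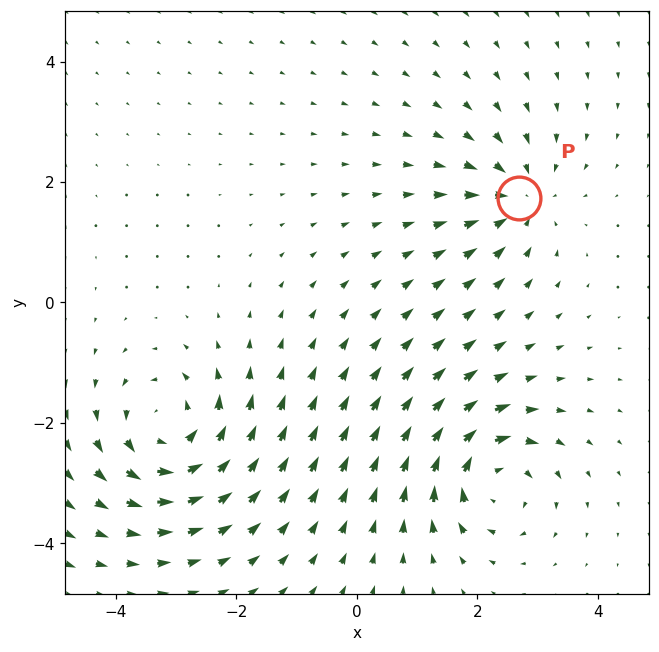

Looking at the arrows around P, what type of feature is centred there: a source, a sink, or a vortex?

At P (2.7, 1.7) the arrows converge inward. Divergence about -4, curl ≈0 — negative divergence with near-zero curl is a sink.

sink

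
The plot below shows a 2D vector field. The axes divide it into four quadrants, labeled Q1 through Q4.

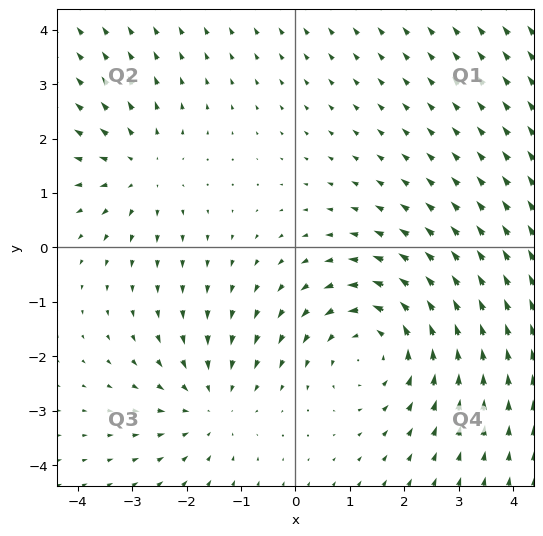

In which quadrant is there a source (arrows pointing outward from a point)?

The source sits at approximately (-2.8, 1.4), which lies in quadrant Q2. The divergence there is about +2, positive as expected for a source.

Q2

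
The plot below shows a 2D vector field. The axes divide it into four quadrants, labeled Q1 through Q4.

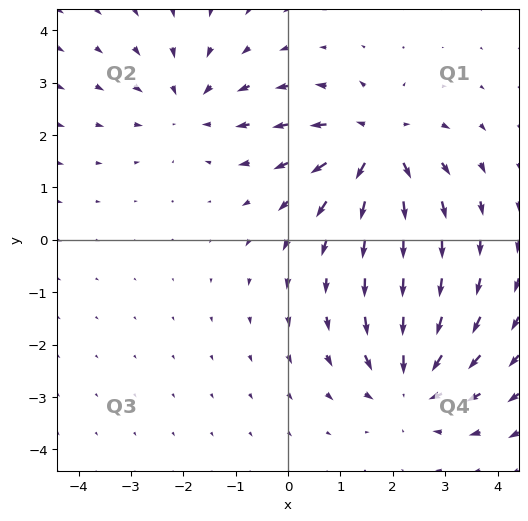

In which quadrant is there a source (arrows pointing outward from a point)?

The source sits at approximately (1.7, 1.8), which lies in quadrant Q1. The divergence there is about +5, positive as expected for a source.

Q1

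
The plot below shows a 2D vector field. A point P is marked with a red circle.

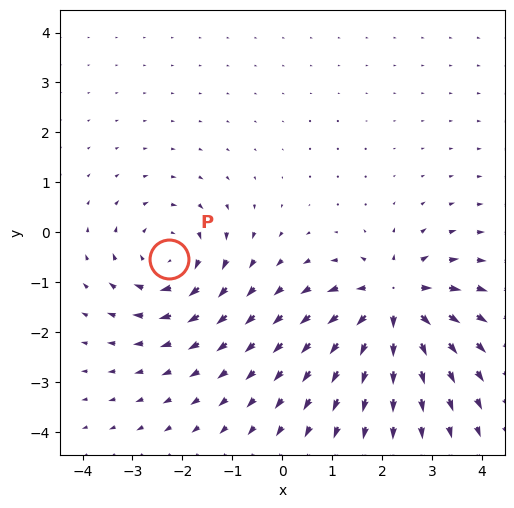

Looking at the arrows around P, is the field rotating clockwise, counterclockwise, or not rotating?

Near P at (-2.3, -0.5) the arrows circulate clockwise. The curl (z-component) there is about -4; negative curl means clockwise rotation.

clockwise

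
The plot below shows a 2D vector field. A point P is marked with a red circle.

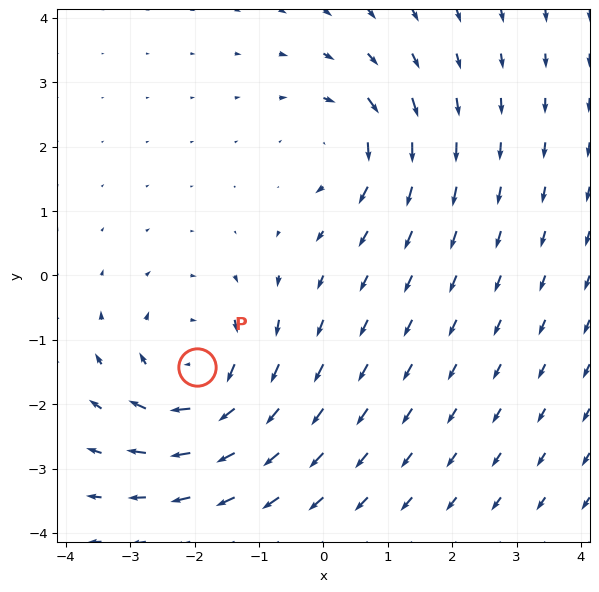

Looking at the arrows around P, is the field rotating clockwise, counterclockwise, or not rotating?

Near P at (-2.0, -1.4) the arrows circulate clockwise. The curl (z-component) there is about -5; negative curl means clockwise rotation.

clockwise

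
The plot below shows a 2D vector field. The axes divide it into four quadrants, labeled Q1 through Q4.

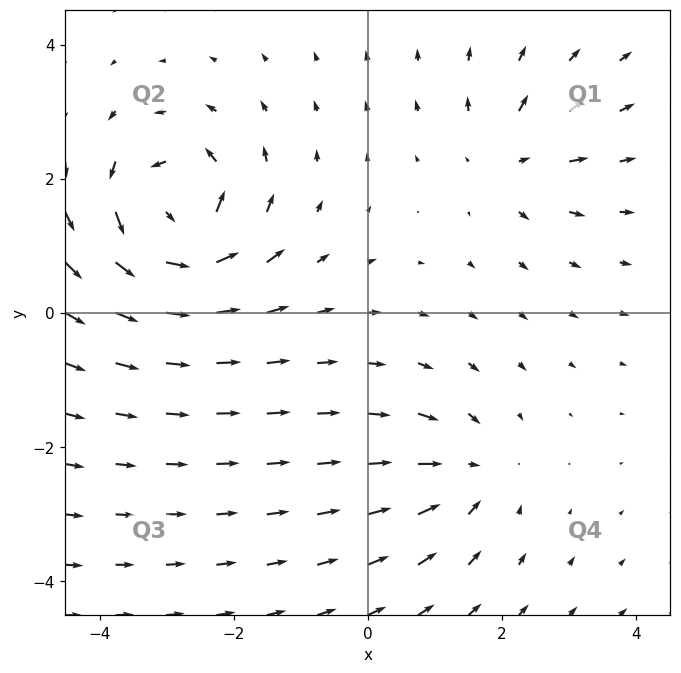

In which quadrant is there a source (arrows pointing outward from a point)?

Q1

The source sits at approximately (2.1, 2.3), which lies in quadrant Q1. The divergence there is about +3, positive as expected for a source.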